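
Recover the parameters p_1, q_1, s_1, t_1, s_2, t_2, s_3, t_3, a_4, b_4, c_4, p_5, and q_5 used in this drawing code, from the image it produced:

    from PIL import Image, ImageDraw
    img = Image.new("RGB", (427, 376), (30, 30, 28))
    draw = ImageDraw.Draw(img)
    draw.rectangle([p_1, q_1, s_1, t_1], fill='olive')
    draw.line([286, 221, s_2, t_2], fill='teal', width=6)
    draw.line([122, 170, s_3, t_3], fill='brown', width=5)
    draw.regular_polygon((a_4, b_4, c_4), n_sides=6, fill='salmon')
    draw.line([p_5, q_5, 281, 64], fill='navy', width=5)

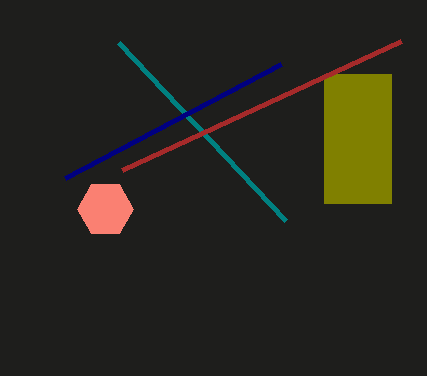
p_1 = 324, q_1 = 74, s_1 = 391, t_1 = 203, s_2 = 119, t_2 = 43, s_3 = 401, t_3 = 41, a_4 = 105, b_4 = 209, c_4 = 28, p_5 = 65, q_5 = 178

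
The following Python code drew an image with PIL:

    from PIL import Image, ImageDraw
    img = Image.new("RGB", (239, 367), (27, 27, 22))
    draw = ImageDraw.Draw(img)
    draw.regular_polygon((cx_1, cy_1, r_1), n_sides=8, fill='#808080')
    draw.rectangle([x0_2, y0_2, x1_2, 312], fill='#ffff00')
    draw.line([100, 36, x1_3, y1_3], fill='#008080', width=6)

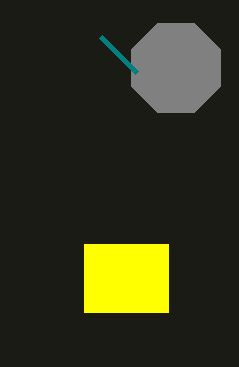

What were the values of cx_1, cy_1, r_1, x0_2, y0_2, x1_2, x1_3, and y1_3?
cx_1 = 176; cy_1 = 68; r_1 = 48; x0_2 = 84; y0_2 = 244; x1_2 = 168; x1_3 = 136; y1_3 = 72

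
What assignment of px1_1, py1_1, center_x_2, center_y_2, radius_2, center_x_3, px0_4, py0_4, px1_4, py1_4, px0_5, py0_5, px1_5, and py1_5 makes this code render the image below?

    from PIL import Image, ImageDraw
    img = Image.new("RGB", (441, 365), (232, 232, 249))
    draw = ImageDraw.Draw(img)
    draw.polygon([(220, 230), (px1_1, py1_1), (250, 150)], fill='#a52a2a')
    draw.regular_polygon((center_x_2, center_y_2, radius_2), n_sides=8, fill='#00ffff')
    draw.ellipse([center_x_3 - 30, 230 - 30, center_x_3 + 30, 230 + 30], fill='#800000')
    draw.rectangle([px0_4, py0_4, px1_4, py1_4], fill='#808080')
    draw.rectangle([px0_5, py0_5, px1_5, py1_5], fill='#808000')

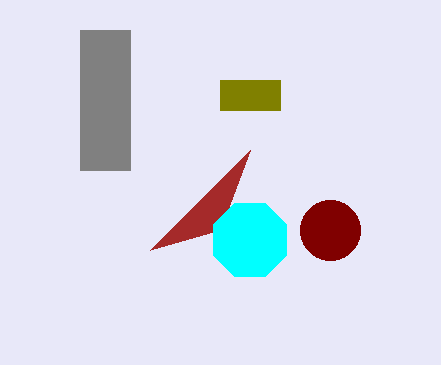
px1_1 = 150; py1_1 = 250; center_x_2 = 250; center_y_2 = 240; radius_2 = 40; center_x_3 = 330; px0_4 = 80; py0_4 = 30; px1_4 = 130; py1_4 = 170; px0_5 = 220; py0_5 = 80; px1_5 = 280; py1_5 = 110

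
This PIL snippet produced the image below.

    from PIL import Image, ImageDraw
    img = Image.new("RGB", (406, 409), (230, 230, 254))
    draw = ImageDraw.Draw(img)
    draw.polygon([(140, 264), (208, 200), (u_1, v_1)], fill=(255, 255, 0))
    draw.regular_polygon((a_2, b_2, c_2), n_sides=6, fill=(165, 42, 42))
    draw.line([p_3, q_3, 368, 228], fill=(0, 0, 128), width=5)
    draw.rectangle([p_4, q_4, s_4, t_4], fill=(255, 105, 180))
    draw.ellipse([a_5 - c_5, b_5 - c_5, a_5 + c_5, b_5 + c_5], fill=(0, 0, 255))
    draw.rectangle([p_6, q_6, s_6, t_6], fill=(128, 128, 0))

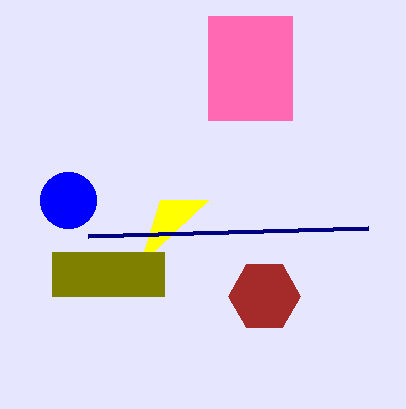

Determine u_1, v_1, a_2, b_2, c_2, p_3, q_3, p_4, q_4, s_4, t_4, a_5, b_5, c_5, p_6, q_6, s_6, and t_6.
u_1 = 160; v_1 = 200; a_2 = 264; b_2 = 296; c_2 = 36; p_3 = 88; q_3 = 236; p_4 = 208; q_4 = 16; s_4 = 292; t_4 = 120; a_5 = 68; b_5 = 200; c_5 = 28; p_6 = 52; q_6 = 252; s_6 = 164; t_6 = 296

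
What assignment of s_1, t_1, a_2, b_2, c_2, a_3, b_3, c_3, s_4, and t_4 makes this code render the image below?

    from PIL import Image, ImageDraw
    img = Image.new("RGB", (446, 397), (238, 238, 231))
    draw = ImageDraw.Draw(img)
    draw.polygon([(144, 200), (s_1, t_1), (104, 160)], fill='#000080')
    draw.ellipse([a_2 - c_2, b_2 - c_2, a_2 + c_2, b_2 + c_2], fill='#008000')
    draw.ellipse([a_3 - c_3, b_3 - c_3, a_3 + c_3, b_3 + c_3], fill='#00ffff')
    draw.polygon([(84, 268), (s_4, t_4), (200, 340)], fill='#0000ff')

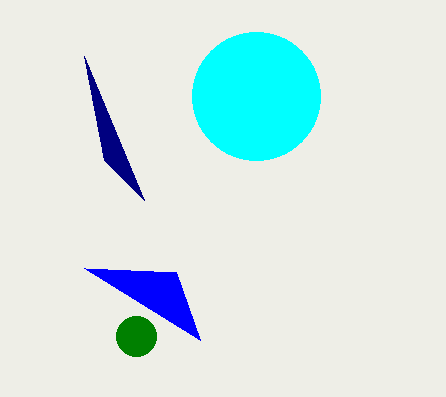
s_1 = 84
t_1 = 56
a_2 = 136
b_2 = 336
c_2 = 20
a_3 = 256
b_3 = 96
c_3 = 64
s_4 = 176
t_4 = 272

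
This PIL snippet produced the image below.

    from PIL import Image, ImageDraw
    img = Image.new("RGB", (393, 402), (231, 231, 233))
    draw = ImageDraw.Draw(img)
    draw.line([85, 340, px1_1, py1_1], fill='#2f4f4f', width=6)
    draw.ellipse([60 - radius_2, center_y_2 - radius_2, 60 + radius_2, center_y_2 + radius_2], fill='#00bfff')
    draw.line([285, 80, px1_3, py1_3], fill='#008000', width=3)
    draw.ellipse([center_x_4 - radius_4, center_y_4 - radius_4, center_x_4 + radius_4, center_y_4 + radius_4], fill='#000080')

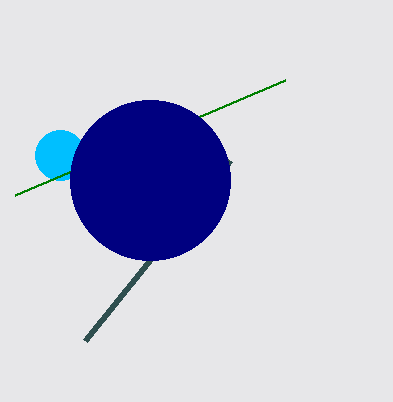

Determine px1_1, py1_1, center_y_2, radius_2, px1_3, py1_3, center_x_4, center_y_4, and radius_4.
px1_1 = 230
py1_1 = 160
center_y_2 = 155
radius_2 = 25
px1_3 = 15
py1_3 = 195
center_x_4 = 150
center_y_4 = 180
radius_4 = 80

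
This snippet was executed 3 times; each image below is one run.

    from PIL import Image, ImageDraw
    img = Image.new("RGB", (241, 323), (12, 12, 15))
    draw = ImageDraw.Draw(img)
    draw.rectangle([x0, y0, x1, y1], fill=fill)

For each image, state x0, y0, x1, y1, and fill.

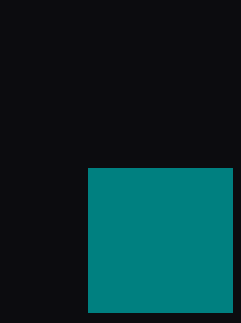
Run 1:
x0 = 88, y0 = 168, x1 = 232, y1 = 312, fill = 'teal'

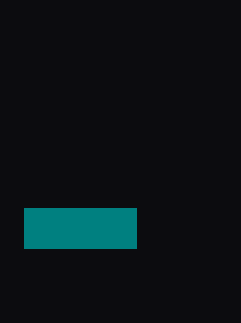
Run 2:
x0 = 24
y0 = 208
x1 = 136
y1 = 248
fill = 'teal'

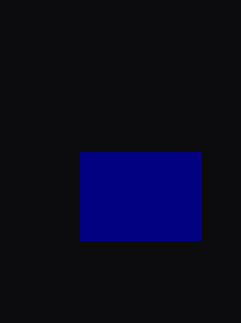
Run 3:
x0 = 80; y0 = 152; x1 = 200; y1 = 240; fill = 'navy'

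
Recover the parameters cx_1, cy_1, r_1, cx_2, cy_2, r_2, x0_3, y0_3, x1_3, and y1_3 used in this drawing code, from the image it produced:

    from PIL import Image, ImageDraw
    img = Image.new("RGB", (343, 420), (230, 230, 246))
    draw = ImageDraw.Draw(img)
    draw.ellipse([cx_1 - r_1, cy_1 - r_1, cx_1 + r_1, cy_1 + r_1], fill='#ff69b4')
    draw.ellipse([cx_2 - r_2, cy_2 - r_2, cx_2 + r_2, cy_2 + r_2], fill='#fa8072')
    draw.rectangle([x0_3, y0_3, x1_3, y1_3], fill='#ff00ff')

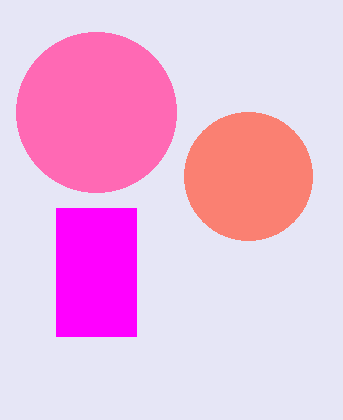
cx_1 = 96; cy_1 = 112; r_1 = 80; cx_2 = 248; cy_2 = 176; r_2 = 64; x0_3 = 56; y0_3 = 208; x1_3 = 136; y1_3 = 336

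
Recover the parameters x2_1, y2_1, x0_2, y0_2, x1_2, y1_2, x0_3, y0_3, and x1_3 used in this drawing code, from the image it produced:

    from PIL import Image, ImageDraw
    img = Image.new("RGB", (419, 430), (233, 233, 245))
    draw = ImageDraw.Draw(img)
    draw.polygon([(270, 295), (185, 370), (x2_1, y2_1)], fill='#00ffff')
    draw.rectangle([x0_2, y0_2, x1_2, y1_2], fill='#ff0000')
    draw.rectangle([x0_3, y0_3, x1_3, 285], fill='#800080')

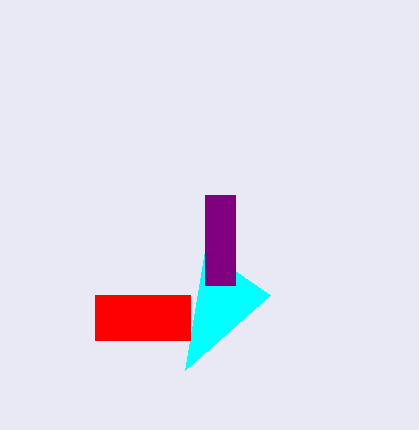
x2_1 = 205, y2_1 = 250, x0_2 = 95, y0_2 = 295, x1_2 = 190, y1_2 = 340, x0_3 = 205, y0_3 = 195, x1_3 = 235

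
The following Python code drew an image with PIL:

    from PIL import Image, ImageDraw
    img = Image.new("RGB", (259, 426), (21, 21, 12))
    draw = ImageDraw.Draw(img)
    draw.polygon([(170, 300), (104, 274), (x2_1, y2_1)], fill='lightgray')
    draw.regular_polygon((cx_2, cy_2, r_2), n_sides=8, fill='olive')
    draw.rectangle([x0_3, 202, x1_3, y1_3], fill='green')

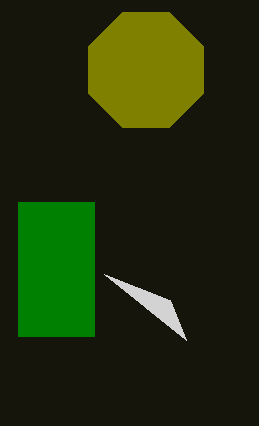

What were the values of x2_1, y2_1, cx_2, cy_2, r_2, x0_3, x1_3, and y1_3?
x2_1 = 186; y2_1 = 340; cx_2 = 146; cy_2 = 70; r_2 = 62; x0_3 = 18; x1_3 = 94; y1_3 = 336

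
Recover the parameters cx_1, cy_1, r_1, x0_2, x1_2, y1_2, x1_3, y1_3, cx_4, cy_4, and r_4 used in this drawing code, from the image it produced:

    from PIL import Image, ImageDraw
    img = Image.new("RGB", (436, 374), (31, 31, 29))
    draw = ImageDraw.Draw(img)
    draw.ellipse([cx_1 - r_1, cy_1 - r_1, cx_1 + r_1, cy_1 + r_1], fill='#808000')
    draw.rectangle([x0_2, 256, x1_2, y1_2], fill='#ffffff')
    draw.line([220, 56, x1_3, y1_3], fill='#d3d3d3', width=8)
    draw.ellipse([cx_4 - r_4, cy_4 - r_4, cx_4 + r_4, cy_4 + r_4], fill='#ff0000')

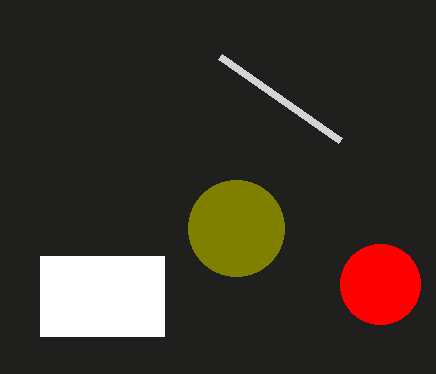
cx_1 = 236
cy_1 = 228
r_1 = 48
x0_2 = 40
x1_2 = 164
y1_2 = 336
x1_3 = 340
y1_3 = 140
cx_4 = 380
cy_4 = 284
r_4 = 40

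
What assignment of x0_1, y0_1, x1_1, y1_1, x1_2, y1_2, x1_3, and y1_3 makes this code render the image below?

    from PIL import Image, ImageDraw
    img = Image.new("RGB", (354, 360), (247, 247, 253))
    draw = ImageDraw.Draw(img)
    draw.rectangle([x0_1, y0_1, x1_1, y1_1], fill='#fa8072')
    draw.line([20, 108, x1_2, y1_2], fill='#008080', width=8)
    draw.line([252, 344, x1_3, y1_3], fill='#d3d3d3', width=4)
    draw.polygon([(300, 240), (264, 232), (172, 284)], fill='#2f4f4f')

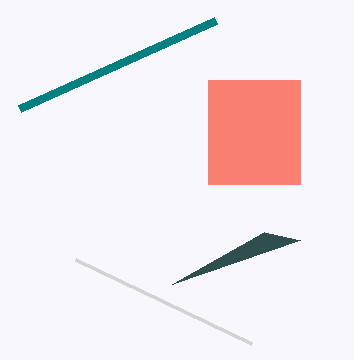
x0_1 = 208
y0_1 = 80
x1_1 = 300
y1_1 = 184
x1_2 = 216
y1_2 = 20
x1_3 = 76
y1_3 = 260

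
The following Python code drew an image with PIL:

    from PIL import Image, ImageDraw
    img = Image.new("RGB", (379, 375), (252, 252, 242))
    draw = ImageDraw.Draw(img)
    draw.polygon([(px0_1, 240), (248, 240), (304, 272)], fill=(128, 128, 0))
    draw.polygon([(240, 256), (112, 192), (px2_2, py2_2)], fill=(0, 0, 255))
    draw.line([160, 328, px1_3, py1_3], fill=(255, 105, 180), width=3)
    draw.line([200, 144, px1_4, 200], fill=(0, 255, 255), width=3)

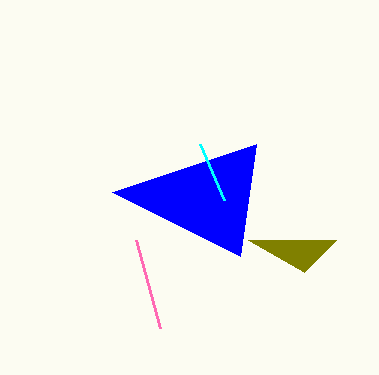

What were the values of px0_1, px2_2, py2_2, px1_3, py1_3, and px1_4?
px0_1 = 336; px2_2 = 256; py2_2 = 144; px1_3 = 136; py1_3 = 240; px1_4 = 224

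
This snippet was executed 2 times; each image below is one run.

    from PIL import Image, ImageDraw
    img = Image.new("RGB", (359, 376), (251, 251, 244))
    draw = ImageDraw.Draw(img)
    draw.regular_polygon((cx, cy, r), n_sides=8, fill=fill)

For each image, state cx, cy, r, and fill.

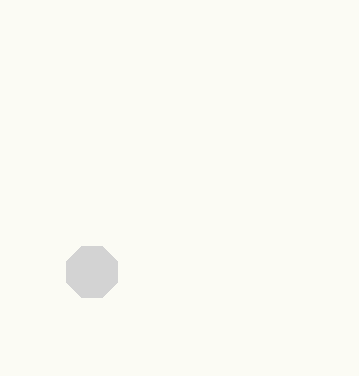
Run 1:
cx = 92, cy = 272, r = 28, fill = 'lightgray'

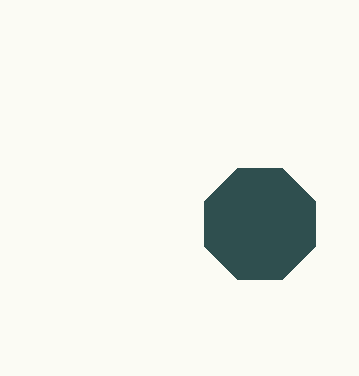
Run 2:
cx = 260
cy = 224
r = 60
fill = 'darkslategray'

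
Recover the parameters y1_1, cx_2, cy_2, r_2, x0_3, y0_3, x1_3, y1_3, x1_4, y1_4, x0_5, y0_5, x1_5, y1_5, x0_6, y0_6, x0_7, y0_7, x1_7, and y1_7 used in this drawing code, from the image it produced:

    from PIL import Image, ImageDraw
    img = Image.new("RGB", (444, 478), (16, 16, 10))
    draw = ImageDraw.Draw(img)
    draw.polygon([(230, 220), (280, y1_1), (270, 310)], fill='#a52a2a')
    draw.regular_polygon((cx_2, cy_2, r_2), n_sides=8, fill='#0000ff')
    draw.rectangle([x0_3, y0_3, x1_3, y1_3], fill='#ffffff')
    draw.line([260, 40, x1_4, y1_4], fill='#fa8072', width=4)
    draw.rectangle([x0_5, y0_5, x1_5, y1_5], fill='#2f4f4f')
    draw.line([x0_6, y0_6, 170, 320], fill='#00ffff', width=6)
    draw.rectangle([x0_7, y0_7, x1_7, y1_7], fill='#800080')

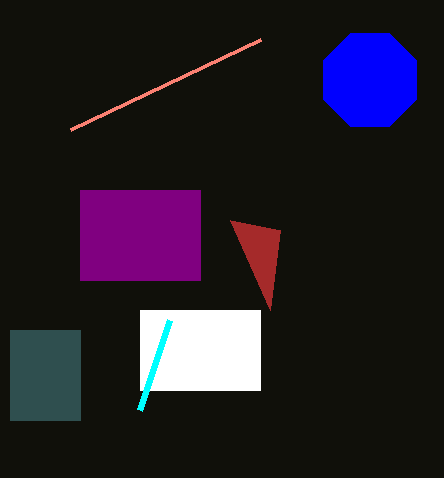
y1_1 = 230; cx_2 = 370; cy_2 = 80; r_2 = 50; x0_3 = 140; y0_3 = 310; x1_3 = 260; y1_3 = 390; x1_4 = 70; y1_4 = 130; x0_5 = 10; y0_5 = 330; x1_5 = 80; y1_5 = 420; x0_6 = 140; y0_6 = 410; x0_7 = 80; y0_7 = 190; x1_7 = 200; y1_7 = 280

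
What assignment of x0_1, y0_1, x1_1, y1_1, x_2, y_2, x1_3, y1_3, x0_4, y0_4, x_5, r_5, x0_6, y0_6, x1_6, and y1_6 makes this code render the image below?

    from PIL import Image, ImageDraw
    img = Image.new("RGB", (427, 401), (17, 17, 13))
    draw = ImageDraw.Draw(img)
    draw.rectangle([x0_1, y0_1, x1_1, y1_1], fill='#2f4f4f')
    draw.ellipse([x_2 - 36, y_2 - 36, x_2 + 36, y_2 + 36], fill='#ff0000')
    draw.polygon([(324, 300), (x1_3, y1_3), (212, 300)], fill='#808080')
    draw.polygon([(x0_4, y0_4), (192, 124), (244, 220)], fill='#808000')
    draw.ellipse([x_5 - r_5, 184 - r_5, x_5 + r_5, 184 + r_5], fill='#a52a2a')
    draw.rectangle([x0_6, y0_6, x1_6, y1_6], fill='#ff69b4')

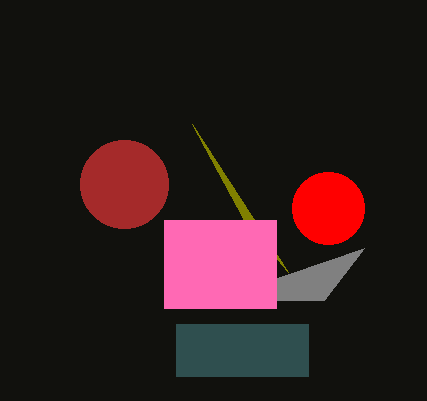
x0_1 = 176; y0_1 = 324; x1_1 = 308; y1_1 = 376; x_2 = 328; y_2 = 208; x1_3 = 364; y1_3 = 248; x0_4 = 288; y0_4 = 272; x_5 = 124; r_5 = 44; x0_6 = 164; y0_6 = 220; x1_6 = 276; y1_6 = 308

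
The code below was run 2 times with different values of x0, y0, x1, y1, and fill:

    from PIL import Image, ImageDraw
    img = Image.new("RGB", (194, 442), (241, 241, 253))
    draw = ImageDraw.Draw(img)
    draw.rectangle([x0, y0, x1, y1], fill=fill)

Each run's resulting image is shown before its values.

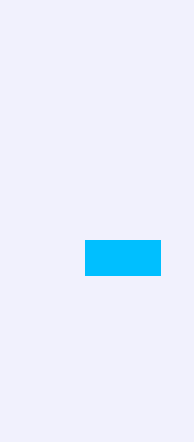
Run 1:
x0 = 85; y0 = 240; x1 = 160; y1 = 275; fill = 'deepskyblue'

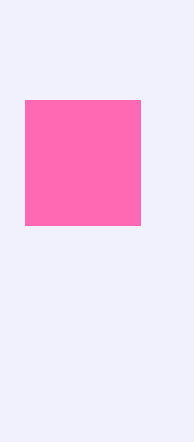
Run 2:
x0 = 25; y0 = 100; x1 = 140; y1 = 225; fill = 'hotpink'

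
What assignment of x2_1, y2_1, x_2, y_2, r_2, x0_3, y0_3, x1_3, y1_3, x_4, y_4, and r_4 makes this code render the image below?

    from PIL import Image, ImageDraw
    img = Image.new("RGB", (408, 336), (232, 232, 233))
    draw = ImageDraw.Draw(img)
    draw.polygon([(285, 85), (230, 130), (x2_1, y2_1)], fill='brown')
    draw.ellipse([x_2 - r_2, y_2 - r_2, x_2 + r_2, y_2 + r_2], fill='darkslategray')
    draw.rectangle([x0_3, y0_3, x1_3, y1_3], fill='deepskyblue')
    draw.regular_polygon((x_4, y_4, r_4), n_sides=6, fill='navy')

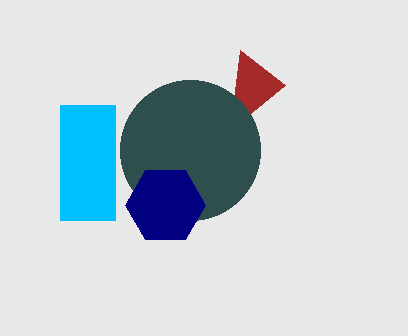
x2_1 = 240, y2_1 = 50, x_2 = 190, y_2 = 150, r_2 = 70, x0_3 = 60, y0_3 = 105, x1_3 = 115, y1_3 = 220, x_4 = 165, y_4 = 205, r_4 = 40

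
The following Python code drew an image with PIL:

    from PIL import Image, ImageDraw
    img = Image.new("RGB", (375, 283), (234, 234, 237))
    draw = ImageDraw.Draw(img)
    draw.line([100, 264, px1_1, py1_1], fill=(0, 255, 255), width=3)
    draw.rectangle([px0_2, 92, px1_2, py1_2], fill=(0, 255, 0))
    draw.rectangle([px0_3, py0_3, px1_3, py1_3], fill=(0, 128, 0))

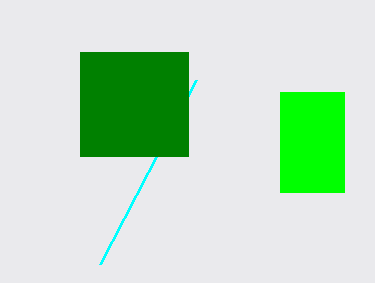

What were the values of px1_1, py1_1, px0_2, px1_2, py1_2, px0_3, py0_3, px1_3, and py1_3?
px1_1 = 196, py1_1 = 80, px0_2 = 280, px1_2 = 344, py1_2 = 192, px0_3 = 80, py0_3 = 52, px1_3 = 188, py1_3 = 156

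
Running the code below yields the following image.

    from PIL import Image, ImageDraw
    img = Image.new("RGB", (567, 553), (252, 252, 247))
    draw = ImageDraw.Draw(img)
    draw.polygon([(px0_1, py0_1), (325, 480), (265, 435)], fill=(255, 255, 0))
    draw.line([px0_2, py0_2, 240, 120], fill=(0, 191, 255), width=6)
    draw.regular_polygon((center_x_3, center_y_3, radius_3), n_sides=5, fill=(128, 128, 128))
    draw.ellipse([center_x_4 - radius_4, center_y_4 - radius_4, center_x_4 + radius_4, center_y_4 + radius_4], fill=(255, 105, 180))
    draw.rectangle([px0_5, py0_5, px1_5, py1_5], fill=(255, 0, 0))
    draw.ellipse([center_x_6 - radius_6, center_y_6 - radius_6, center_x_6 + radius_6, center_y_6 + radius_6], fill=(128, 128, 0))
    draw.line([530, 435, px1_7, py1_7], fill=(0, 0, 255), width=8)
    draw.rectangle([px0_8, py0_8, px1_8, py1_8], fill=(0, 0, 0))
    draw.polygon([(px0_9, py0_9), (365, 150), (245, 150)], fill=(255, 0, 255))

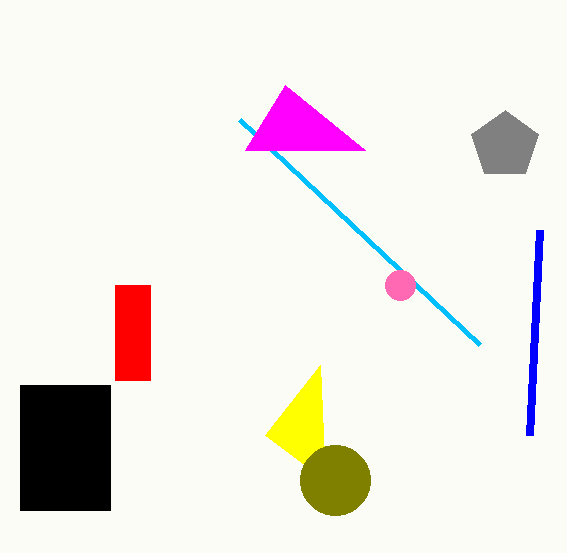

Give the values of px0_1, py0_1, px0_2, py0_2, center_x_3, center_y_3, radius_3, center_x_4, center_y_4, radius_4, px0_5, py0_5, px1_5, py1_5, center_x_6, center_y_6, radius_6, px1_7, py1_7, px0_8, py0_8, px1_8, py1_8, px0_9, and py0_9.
px0_1 = 320; py0_1 = 365; px0_2 = 480; py0_2 = 345; center_x_3 = 505; center_y_3 = 145; radius_3 = 35; center_x_4 = 400; center_y_4 = 285; radius_4 = 15; px0_5 = 115; py0_5 = 285; px1_5 = 150; py1_5 = 380; center_x_6 = 335; center_y_6 = 480; radius_6 = 35; px1_7 = 540; py1_7 = 230; px0_8 = 20; py0_8 = 385; px1_8 = 110; py1_8 = 510; px0_9 = 285; py0_9 = 85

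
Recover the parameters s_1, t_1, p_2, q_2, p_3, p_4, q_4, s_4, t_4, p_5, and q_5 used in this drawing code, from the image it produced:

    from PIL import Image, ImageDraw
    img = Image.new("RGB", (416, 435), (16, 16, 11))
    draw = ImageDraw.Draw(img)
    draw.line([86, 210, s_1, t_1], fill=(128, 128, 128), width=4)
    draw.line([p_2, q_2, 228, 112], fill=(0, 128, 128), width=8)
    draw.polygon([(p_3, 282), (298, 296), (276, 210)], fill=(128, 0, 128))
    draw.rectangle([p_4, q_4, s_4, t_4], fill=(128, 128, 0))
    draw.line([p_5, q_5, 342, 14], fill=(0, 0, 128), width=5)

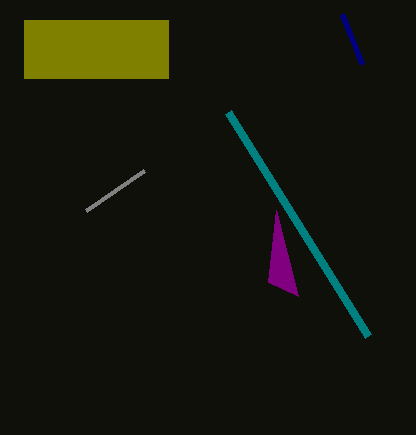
s_1 = 144, t_1 = 170, p_2 = 368, q_2 = 336, p_3 = 268, p_4 = 24, q_4 = 20, s_4 = 168, t_4 = 78, p_5 = 362, q_5 = 64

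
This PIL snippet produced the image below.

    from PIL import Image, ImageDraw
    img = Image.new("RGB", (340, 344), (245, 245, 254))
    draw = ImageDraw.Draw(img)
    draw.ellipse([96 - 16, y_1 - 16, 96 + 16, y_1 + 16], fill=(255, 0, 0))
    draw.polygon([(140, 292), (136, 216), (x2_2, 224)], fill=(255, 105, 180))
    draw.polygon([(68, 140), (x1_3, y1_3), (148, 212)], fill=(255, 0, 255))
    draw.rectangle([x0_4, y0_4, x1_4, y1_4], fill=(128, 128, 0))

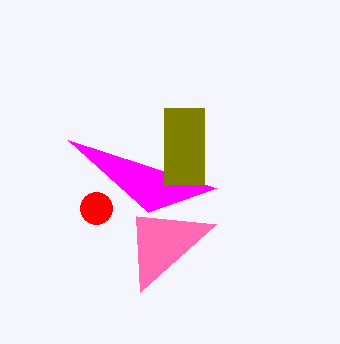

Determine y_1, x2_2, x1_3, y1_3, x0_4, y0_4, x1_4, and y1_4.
y_1 = 208, x2_2 = 216, x1_3 = 216, y1_3 = 188, x0_4 = 164, y0_4 = 108, x1_4 = 204, y1_4 = 184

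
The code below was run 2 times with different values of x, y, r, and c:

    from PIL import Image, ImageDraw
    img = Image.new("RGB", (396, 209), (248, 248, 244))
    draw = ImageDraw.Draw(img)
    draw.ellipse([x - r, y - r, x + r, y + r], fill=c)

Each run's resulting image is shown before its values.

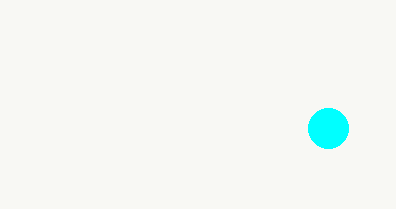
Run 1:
x = 328, y = 128, r = 20, c = 'cyan'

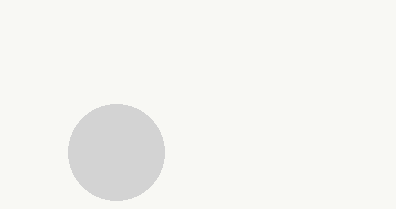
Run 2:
x = 116; y = 152; r = 48; c = 'lightgray'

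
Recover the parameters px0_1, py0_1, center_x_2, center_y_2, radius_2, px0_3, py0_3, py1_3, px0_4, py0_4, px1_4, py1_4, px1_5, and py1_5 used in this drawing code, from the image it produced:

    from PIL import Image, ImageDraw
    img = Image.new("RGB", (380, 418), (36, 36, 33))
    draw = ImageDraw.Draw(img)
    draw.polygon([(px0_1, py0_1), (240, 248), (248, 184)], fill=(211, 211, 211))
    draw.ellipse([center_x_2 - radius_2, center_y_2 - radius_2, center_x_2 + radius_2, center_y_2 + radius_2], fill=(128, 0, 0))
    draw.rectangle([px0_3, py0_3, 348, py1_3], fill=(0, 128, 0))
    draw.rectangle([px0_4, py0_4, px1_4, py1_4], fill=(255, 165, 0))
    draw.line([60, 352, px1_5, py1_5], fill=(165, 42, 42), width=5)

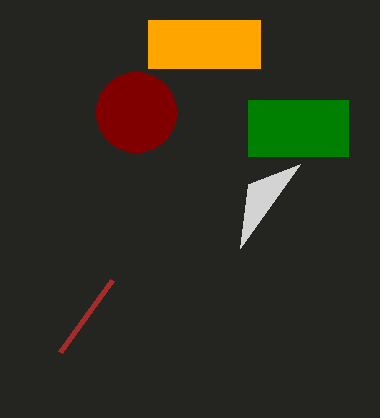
px0_1 = 300; py0_1 = 164; center_x_2 = 136; center_y_2 = 112; radius_2 = 40; px0_3 = 248; py0_3 = 100; py1_3 = 156; px0_4 = 148; py0_4 = 20; px1_4 = 260; py1_4 = 68; px1_5 = 112; py1_5 = 280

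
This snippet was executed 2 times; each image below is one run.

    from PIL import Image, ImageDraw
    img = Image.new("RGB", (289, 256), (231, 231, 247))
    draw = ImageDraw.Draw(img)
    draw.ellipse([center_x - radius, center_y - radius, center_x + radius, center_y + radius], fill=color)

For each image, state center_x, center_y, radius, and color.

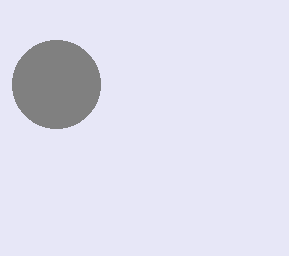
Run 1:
center_x = 56, center_y = 84, radius = 44, color = 'gray'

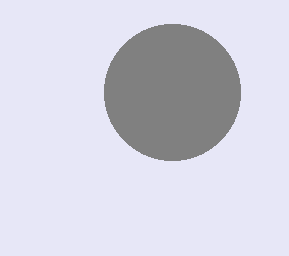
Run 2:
center_x = 172
center_y = 92
radius = 68
color = 'gray'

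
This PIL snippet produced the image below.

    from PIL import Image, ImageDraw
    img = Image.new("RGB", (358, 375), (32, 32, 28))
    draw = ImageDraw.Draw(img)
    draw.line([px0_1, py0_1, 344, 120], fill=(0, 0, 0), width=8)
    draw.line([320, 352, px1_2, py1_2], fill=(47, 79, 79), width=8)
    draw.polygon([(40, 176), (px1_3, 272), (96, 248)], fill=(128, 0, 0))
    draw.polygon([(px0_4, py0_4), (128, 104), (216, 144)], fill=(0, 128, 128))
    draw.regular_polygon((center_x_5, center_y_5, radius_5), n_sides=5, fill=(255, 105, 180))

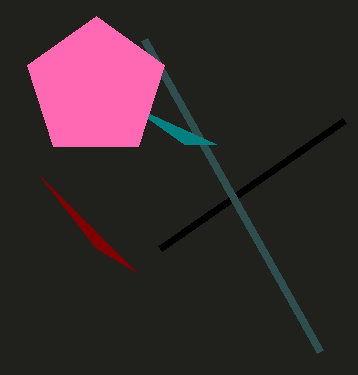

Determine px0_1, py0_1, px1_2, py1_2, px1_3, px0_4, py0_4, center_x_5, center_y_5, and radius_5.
px0_1 = 160
py0_1 = 248
px1_2 = 144
py1_2 = 40
px1_3 = 136
px0_4 = 184
py0_4 = 144
center_x_5 = 96
center_y_5 = 88
radius_5 = 72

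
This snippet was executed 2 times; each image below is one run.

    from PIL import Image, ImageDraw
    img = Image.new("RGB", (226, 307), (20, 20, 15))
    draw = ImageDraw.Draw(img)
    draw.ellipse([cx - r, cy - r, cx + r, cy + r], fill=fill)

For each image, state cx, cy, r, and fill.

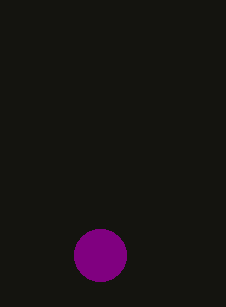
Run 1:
cx = 100, cy = 255, r = 26, fill = 'purple'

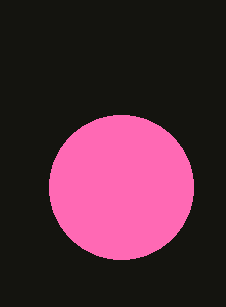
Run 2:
cx = 121, cy = 187, r = 72, fill = 'hotpink'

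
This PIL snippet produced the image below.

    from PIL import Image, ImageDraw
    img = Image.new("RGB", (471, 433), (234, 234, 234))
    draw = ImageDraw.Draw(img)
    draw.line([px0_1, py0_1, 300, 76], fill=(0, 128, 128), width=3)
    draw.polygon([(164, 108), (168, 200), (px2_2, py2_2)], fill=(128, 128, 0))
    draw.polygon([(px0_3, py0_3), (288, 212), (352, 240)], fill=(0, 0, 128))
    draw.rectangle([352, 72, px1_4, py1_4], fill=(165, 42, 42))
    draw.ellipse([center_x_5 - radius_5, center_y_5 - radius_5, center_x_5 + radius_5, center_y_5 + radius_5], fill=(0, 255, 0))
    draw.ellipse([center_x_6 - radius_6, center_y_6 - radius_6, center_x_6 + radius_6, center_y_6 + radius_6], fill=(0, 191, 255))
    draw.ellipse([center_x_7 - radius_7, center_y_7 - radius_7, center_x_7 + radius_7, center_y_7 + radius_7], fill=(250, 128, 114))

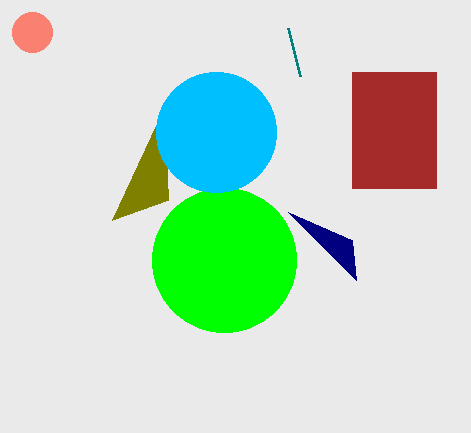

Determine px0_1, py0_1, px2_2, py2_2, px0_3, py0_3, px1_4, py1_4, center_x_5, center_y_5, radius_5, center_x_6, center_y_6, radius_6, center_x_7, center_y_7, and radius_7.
px0_1 = 288; py0_1 = 28; px2_2 = 112; py2_2 = 220; px0_3 = 356; py0_3 = 280; px1_4 = 436; py1_4 = 188; center_x_5 = 224; center_y_5 = 260; radius_5 = 72; center_x_6 = 216; center_y_6 = 132; radius_6 = 60; center_x_7 = 32; center_y_7 = 32; radius_7 = 20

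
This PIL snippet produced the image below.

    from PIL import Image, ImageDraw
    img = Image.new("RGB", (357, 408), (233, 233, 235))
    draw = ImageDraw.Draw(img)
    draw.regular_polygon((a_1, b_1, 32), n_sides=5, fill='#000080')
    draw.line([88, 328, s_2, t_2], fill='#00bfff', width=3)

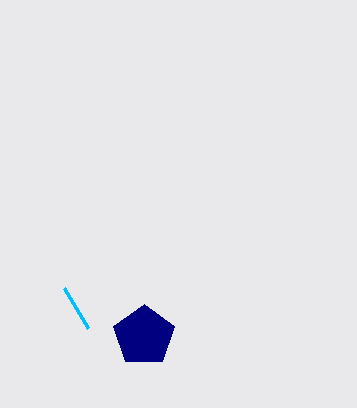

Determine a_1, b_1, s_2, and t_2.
a_1 = 144, b_1 = 336, s_2 = 64, t_2 = 288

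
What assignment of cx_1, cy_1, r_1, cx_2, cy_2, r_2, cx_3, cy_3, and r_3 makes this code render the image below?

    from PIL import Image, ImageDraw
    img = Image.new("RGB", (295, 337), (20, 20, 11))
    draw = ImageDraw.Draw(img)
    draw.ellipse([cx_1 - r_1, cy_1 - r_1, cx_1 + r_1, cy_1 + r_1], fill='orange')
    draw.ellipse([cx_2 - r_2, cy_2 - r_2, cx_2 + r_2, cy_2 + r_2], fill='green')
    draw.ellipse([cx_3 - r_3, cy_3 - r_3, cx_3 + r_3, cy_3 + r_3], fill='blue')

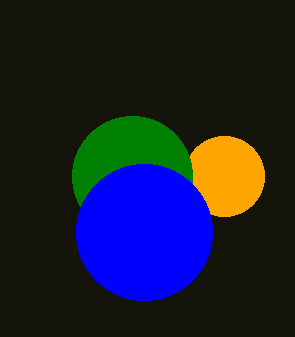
cx_1 = 224
cy_1 = 176
r_1 = 40
cx_2 = 132
cy_2 = 176
r_2 = 60
cx_3 = 144
cy_3 = 232
r_3 = 68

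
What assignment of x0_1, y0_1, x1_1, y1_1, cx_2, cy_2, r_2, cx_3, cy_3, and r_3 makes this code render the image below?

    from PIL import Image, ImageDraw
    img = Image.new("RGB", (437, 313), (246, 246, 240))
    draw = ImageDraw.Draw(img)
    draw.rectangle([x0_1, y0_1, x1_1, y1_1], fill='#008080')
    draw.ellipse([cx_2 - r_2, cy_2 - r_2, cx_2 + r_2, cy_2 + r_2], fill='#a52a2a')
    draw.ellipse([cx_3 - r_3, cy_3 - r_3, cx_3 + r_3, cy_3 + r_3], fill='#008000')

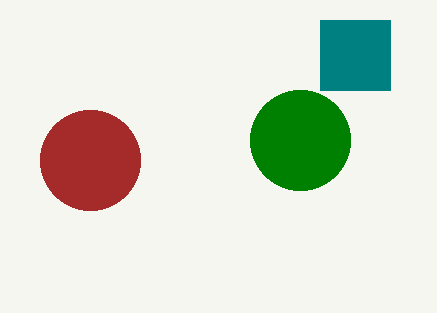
x0_1 = 320
y0_1 = 20
x1_1 = 390
y1_1 = 90
cx_2 = 90
cy_2 = 160
r_2 = 50
cx_3 = 300
cy_3 = 140
r_3 = 50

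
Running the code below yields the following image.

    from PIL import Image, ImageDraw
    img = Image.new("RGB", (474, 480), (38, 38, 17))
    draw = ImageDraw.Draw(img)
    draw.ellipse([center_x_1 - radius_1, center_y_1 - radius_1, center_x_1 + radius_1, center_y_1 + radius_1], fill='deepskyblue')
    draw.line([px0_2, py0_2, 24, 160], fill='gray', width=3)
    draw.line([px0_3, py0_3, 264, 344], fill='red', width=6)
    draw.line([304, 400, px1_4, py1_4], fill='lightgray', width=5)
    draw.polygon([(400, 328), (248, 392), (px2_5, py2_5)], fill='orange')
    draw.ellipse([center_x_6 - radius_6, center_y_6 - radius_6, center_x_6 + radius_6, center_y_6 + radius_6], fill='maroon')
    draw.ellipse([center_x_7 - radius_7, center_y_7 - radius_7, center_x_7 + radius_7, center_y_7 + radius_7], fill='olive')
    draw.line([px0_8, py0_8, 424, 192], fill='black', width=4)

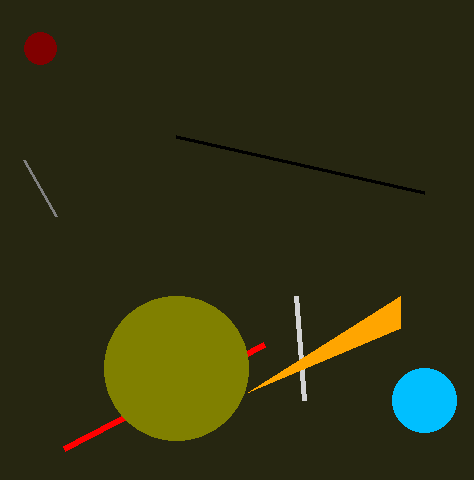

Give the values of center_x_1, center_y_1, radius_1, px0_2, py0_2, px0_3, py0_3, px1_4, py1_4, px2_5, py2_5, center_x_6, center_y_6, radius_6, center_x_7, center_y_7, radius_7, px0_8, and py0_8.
center_x_1 = 424
center_y_1 = 400
radius_1 = 32
px0_2 = 56
py0_2 = 216
px0_3 = 64
py0_3 = 448
px1_4 = 296
py1_4 = 296
px2_5 = 400
py2_5 = 296
center_x_6 = 40
center_y_6 = 48
radius_6 = 16
center_x_7 = 176
center_y_7 = 368
radius_7 = 72
px0_8 = 176
py0_8 = 136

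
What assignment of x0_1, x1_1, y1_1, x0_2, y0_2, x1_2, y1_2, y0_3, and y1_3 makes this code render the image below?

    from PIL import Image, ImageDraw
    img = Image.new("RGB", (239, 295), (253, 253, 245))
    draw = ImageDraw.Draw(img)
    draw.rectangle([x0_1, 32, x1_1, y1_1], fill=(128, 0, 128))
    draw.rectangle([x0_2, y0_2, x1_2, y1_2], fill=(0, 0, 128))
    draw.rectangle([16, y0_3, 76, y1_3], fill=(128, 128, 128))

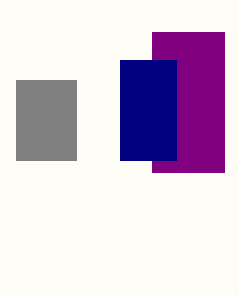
x0_1 = 152; x1_1 = 224; y1_1 = 172; x0_2 = 120; y0_2 = 60; x1_2 = 176; y1_2 = 160; y0_3 = 80; y1_3 = 160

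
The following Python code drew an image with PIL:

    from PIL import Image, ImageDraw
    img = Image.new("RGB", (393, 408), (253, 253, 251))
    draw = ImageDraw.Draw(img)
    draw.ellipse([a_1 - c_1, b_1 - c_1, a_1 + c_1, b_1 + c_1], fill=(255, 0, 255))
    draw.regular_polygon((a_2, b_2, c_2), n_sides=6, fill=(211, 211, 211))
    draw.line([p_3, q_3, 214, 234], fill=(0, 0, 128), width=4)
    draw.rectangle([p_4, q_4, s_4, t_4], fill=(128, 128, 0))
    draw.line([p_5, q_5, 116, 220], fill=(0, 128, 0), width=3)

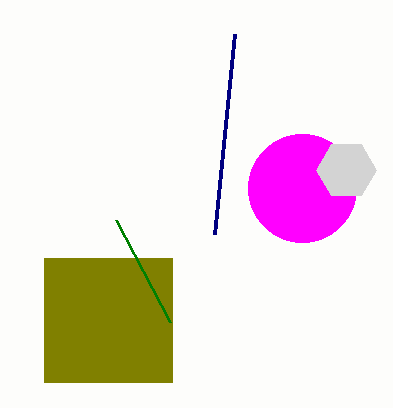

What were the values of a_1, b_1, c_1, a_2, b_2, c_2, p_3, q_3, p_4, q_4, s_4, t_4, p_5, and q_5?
a_1 = 302, b_1 = 188, c_1 = 54, a_2 = 346, b_2 = 170, c_2 = 30, p_3 = 234, q_3 = 34, p_4 = 44, q_4 = 258, s_4 = 172, t_4 = 382, p_5 = 170, q_5 = 322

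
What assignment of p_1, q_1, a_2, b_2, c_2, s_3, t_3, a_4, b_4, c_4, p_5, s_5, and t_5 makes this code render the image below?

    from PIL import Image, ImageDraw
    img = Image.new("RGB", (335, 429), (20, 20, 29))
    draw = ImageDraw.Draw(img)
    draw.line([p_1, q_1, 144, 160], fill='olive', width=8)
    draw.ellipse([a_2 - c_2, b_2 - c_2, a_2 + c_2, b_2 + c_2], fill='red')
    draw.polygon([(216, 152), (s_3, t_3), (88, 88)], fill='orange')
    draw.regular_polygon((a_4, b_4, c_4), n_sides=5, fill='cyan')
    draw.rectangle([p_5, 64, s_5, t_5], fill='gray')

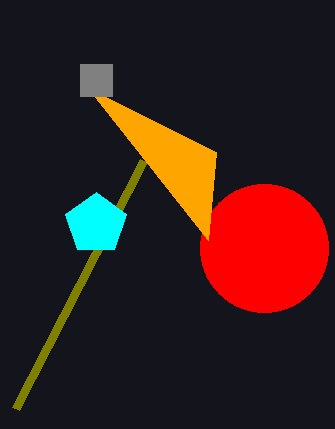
p_1 = 16; q_1 = 408; a_2 = 264; b_2 = 248; c_2 = 64; s_3 = 208; t_3 = 240; a_4 = 96; b_4 = 224; c_4 = 32; p_5 = 80; s_5 = 112; t_5 = 96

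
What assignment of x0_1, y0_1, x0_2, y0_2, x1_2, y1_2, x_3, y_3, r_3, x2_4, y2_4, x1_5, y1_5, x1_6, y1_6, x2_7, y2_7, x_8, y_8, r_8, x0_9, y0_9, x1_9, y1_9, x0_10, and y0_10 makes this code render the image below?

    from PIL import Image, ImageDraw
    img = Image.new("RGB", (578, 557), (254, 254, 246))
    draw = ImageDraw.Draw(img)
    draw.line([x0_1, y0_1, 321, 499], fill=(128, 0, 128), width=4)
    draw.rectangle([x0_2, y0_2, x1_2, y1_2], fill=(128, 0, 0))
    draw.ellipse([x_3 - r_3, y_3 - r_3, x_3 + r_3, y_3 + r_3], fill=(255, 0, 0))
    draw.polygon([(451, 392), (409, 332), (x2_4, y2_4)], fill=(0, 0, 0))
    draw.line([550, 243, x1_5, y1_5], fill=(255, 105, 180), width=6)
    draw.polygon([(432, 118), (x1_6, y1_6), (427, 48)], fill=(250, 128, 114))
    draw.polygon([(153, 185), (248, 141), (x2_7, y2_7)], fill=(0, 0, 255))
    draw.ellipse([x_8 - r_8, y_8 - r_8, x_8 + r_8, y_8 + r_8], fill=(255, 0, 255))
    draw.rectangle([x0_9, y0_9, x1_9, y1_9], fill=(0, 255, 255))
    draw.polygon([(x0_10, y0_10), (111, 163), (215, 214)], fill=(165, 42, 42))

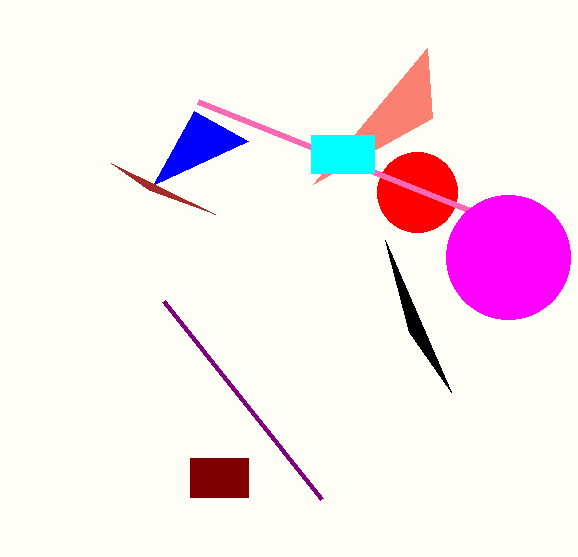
x0_1 = 163, y0_1 = 301, x0_2 = 190, y0_2 = 458, x1_2 = 248, y1_2 = 497, x_3 = 417, y_3 = 192, r_3 = 40, x2_4 = 385, y2_4 = 240, x1_5 = 198, y1_5 = 102, x1_6 = 313, y1_6 = 184, x2_7 = 194, y2_7 = 111, x_8 = 508, y_8 = 257, r_8 = 62, x0_9 = 311, y0_9 = 135, x1_9 = 374, y1_9 = 173, x0_10 = 149, y0_10 = 190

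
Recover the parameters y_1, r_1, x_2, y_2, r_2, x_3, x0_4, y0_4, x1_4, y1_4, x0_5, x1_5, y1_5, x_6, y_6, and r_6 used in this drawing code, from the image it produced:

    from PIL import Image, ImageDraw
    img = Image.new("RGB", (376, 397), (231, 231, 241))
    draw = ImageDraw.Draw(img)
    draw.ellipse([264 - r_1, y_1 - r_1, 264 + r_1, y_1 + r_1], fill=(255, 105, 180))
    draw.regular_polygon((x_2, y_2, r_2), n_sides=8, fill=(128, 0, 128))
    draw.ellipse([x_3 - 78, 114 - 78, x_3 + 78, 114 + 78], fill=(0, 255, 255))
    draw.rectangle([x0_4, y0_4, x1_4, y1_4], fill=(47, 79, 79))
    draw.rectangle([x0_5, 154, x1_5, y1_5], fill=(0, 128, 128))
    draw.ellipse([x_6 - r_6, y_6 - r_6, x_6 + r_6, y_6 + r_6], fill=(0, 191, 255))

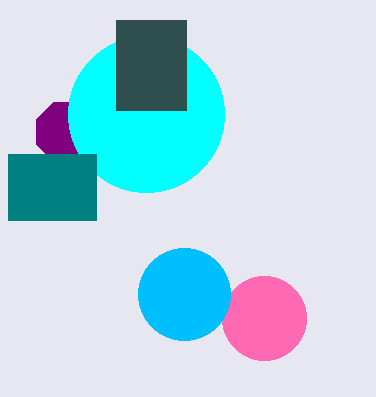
y_1 = 318, r_1 = 42, x_2 = 66, y_2 = 132, r_2 = 32, x_3 = 146, x0_4 = 116, y0_4 = 20, x1_4 = 186, y1_4 = 110, x0_5 = 8, x1_5 = 96, y1_5 = 220, x_6 = 184, y_6 = 294, r_6 = 46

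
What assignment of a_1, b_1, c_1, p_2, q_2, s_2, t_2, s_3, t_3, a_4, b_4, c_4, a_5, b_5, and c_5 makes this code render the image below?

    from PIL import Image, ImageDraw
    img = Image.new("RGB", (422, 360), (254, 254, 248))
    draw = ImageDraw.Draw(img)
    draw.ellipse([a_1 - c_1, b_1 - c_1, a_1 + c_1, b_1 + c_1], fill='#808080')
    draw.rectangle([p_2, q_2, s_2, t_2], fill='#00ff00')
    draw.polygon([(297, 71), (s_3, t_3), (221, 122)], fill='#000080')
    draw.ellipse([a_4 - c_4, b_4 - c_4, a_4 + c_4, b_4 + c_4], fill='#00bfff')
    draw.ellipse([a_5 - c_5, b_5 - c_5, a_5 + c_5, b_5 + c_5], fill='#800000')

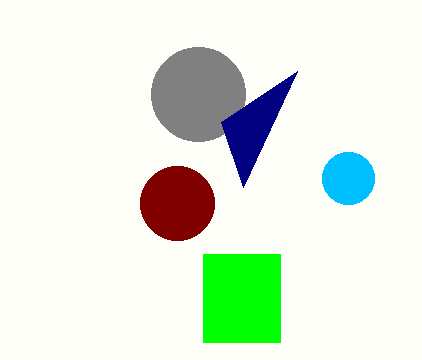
a_1 = 198, b_1 = 94, c_1 = 47, p_2 = 203, q_2 = 254, s_2 = 280, t_2 = 342, s_3 = 243, t_3 = 187, a_4 = 348, b_4 = 178, c_4 = 26, a_5 = 177, b_5 = 203, c_5 = 37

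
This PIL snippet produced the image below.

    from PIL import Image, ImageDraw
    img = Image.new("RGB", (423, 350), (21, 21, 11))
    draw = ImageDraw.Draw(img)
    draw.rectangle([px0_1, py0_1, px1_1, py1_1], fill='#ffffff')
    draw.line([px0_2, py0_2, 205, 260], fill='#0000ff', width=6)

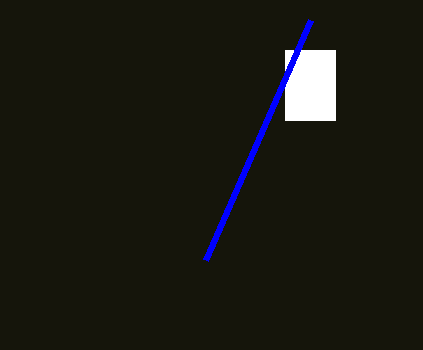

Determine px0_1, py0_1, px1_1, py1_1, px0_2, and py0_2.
px0_1 = 285, py0_1 = 50, px1_1 = 335, py1_1 = 120, px0_2 = 310, py0_2 = 20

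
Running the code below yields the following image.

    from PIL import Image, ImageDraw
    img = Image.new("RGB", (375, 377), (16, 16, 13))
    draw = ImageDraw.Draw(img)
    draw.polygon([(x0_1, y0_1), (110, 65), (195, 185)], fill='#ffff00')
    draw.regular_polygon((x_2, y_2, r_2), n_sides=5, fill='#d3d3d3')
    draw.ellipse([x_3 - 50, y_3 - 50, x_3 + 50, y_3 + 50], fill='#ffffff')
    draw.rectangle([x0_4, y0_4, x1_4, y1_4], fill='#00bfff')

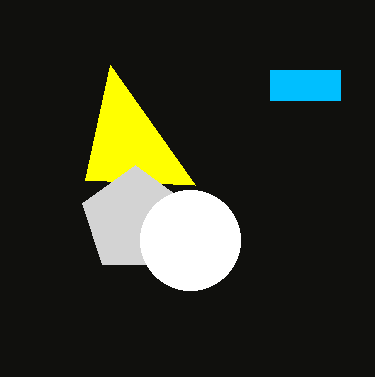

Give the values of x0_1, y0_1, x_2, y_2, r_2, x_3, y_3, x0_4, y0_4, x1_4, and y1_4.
x0_1 = 85
y0_1 = 180
x_2 = 135
y_2 = 220
r_2 = 55
x_3 = 190
y_3 = 240
x0_4 = 270
y0_4 = 70
x1_4 = 340
y1_4 = 100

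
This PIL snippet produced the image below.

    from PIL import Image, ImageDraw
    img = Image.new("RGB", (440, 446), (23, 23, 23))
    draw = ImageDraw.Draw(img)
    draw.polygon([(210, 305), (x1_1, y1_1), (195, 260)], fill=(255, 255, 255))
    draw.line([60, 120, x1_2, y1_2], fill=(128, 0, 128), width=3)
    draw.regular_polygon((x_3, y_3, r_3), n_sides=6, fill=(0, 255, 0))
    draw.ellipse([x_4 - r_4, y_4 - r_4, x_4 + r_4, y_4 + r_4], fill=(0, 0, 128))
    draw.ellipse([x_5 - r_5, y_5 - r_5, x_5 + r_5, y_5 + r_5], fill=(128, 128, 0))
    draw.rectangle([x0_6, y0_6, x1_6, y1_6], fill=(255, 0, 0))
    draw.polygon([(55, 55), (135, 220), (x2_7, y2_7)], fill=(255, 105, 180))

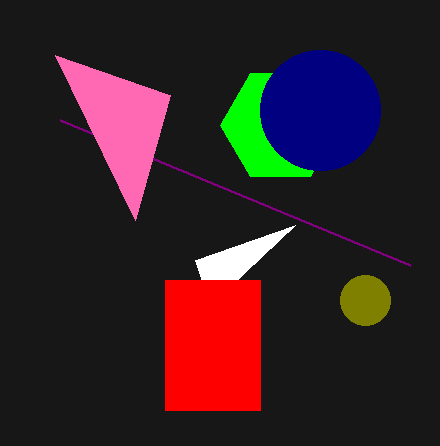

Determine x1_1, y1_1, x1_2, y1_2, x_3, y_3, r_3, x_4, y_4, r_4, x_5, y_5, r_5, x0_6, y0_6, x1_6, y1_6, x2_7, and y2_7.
x1_1 = 295; y1_1 = 225; x1_2 = 410; y1_2 = 265; x_3 = 280; y_3 = 125; r_3 = 60; x_4 = 320; y_4 = 110; r_4 = 60; x_5 = 365; y_5 = 300; r_5 = 25; x0_6 = 165; y0_6 = 280; x1_6 = 260; y1_6 = 410; x2_7 = 170; y2_7 = 95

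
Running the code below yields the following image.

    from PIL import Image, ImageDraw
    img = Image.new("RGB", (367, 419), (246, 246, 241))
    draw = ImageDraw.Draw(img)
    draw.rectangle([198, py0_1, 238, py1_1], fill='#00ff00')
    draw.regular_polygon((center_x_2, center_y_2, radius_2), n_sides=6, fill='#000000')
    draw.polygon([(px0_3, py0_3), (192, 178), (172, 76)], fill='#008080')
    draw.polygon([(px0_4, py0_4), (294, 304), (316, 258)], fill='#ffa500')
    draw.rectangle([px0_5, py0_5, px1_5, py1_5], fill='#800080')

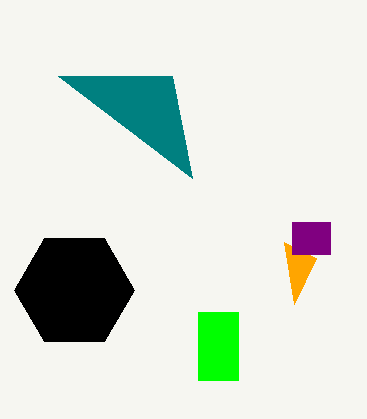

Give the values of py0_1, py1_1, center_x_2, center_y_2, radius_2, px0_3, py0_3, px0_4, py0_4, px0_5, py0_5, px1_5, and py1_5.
py0_1 = 312, py1_1 = 380, center_x_2 = 74, center_y_2 = 290, radius_2 = 60, px0_3 = 58, py0_3 = 76, px0_4 = 284, py0_4 = 242, px0_5 = 292, py0_5 = 222, px1_5 = 330, py1_5 = 254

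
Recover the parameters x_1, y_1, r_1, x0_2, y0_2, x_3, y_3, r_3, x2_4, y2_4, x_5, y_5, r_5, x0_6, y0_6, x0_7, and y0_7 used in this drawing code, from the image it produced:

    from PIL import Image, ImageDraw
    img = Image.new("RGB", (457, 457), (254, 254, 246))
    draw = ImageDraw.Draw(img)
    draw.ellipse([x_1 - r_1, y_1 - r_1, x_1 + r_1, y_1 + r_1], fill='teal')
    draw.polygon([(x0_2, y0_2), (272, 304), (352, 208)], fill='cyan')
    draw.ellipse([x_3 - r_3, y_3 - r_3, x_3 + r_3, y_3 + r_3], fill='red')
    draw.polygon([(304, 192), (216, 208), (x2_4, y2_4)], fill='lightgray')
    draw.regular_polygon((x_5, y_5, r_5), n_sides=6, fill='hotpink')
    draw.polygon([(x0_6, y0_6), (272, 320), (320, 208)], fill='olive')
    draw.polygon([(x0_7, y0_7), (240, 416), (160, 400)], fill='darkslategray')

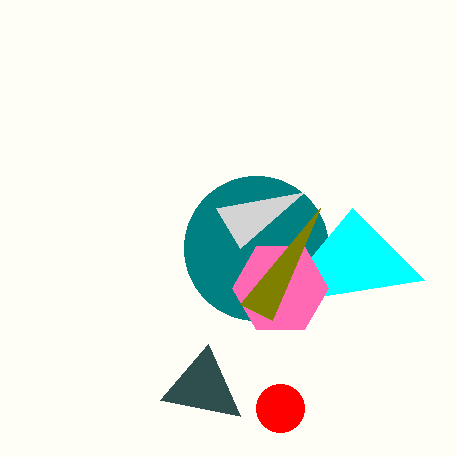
x_1 = 256; y_1 = 248; r_1 = 72; x0_2 = 424; y0_2 = 280; x_3 = 280; y_3 = 408; r_3 = 24; x2_4 = 240; y2_4 = 248; x_5 = 280; y_5 = 288; r_5 = 48; x0_6 = 240; y0_6 = 304; x0_7 = 208; y0_7 = 344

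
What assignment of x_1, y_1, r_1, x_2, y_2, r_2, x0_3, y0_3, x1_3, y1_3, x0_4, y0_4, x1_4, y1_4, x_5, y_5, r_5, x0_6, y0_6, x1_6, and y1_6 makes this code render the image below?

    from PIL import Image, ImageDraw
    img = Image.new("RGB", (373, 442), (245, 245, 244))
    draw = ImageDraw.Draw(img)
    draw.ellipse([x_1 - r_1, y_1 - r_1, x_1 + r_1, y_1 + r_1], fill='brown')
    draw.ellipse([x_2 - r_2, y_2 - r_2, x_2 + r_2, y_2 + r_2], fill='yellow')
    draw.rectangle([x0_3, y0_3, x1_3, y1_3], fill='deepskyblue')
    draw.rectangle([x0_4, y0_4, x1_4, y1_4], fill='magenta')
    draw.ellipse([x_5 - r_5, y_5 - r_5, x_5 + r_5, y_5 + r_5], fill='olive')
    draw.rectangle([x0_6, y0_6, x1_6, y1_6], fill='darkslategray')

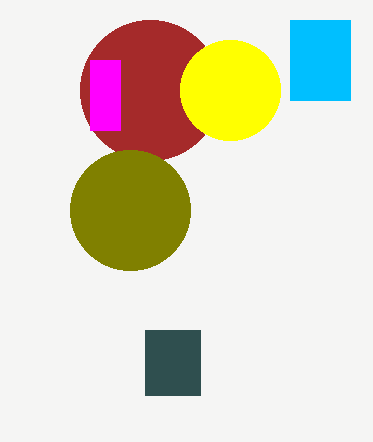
x_1 = 150, y_1 = 90, r_1 = 70, x_2 = 230, y_2 = 90, r_2 = 50, x0_3 = 290, y0_3 = 20, x1_3 = 350, y1_3 = 100, x0_4 = 90, y0_4 = 60, x1_4 = 120, y1_4 = 130, x_5 = 130, y_5 = 210, r_5 = 60, x0_6 = 145, y0_6 = 330, x1_6 = 200, y1_6 = 395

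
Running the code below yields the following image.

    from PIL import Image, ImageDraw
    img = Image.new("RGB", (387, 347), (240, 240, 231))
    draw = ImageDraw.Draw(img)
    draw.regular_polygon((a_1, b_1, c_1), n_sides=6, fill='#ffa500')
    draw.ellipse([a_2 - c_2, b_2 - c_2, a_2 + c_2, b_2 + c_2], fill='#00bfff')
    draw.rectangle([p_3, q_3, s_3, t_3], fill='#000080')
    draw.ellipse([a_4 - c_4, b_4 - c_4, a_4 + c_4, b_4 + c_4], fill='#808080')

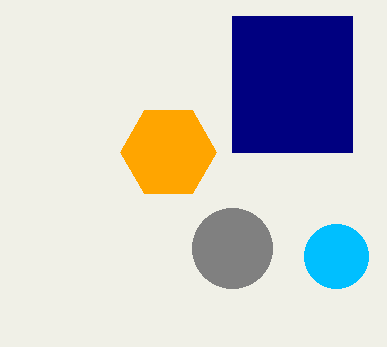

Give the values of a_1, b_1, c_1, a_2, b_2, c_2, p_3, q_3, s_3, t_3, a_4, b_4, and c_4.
a_1 = 168, b_1 = 152, c_1 = 48, a_2 = 336, b_2 = 256, c_2 = 32, p_3 = 232, q_3 = 16, s_3 = 352, t_3 = 152, a_4 = 232, b_4 = 248, c_4 = 40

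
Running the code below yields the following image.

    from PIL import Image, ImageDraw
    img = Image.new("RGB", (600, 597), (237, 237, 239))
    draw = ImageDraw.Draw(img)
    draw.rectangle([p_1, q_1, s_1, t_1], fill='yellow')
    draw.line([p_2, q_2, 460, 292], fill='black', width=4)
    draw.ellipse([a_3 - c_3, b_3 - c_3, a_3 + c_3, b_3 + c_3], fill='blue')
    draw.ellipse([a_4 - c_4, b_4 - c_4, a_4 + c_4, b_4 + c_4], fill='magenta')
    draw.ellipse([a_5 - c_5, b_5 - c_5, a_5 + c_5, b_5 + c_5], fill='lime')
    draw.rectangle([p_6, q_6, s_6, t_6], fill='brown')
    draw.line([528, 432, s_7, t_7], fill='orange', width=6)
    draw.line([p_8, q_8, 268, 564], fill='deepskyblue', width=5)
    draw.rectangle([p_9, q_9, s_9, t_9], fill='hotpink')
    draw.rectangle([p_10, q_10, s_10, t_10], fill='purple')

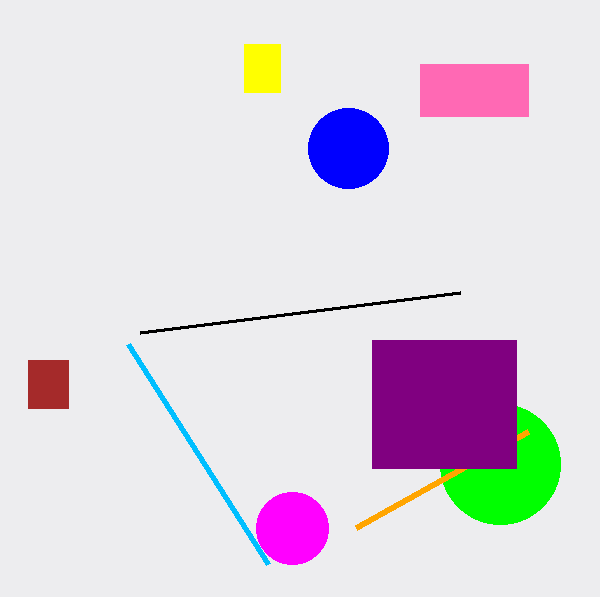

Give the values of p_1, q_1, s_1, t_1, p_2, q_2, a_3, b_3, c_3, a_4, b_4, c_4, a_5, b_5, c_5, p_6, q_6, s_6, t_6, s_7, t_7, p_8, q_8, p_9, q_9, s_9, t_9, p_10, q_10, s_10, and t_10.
p_1 = 244, q_1 = 44, s_1 = 280, t_1 = 92, p_2 = 140, q_2 = 332, a_3 = 348, b_3 = 148, c_3 = 40, a_4 = 292, b_4 = 528, c_4 = 36, a_5 = 500, b_5 = 464, c_5 = 60, p_6 = 28, q_6 = 360, s_6 = 68, t_6 = 408, s_7 = 356, t_7 = 528, p_8 = 128, q_8 = 344, p_9 = 420, q_9 = 64, s_9 = 528, t_9 = 116, p_10 = 372, q_10 = 340, s_10 = 516, t_10 = 468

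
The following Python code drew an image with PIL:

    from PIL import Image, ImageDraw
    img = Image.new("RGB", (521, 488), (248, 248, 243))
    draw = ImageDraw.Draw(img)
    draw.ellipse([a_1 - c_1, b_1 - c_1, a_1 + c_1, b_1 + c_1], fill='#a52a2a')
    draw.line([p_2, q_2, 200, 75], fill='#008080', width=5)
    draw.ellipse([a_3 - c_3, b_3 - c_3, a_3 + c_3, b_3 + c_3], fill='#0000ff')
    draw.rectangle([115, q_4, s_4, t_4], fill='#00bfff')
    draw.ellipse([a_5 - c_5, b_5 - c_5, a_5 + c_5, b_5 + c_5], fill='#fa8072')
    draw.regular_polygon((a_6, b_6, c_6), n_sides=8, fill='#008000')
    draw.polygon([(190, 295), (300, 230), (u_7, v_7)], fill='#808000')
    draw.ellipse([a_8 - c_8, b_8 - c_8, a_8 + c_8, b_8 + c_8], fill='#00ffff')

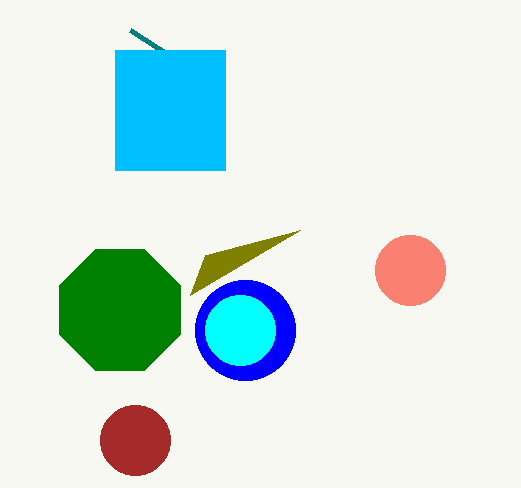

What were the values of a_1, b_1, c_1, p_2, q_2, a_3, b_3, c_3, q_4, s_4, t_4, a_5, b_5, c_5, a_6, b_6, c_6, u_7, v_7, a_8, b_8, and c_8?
a_1 = 135; b_1 = 440; c_1 = 35; p_2 = 130; q_2 = 30; a_3 = 245; b_3 = 330; c_3 = 50; q_4 = 50; s_4 = 225; t_4 = 170; a_5 = 410; b_5 = 270; c_5 = 35; a_6 = 120; b_6 = 310; c_6 = 65; u_7 = 205; v_7 = 255; a_8 = 240; b_8 = 330; c_8 = 35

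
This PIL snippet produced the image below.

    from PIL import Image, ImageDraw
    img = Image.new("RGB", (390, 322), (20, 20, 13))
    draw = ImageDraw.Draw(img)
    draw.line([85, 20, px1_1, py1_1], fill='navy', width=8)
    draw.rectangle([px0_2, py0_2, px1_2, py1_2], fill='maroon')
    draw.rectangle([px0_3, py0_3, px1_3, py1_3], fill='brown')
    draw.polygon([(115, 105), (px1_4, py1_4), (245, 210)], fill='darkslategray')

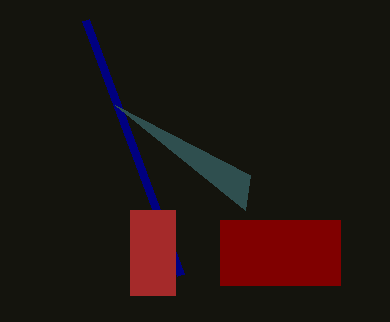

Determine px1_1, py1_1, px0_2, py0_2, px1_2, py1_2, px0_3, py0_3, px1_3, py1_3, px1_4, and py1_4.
px1_1 = 180; py1_1 = 275; px0_2 = 220; py0_2 = 220; px1_2 = 340; py1_2 = 285; px0_3 = 130; py0_3 = 210; px1_3 = 175; py1_3 = 295; px1_4 = 250; py1_4 = 175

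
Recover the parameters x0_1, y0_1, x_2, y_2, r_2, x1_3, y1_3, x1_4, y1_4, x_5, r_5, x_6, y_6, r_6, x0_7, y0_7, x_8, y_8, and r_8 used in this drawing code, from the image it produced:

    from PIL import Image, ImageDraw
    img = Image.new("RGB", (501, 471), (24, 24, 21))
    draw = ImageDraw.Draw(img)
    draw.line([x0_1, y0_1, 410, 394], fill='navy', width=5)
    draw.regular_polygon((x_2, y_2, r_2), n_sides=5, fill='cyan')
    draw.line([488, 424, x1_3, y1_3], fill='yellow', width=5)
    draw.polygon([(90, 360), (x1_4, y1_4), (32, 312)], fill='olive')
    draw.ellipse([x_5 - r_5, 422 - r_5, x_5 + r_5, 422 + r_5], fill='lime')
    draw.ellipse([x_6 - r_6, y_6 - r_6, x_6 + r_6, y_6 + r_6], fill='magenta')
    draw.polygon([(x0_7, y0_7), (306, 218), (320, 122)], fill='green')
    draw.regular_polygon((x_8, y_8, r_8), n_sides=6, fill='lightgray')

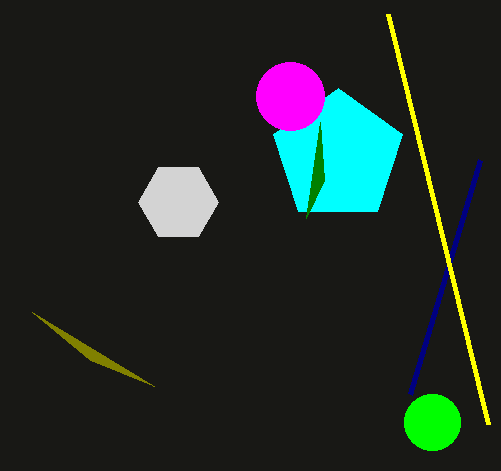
x0_1 = 480; y0_1 = 160; x_2 = 338; y_2 = 156; r_2 = 68; x1_3 = 388; y1_3 = 14; x1_4 = 154; y1_4 = 386; x_5 = 432; r_5 = 28; x_6 = 290; y_6 = 96; r_6 = 34; x0_7 = 324; y0_7 = 180; x_8 = 178; y_8 = 202; r_8 = 40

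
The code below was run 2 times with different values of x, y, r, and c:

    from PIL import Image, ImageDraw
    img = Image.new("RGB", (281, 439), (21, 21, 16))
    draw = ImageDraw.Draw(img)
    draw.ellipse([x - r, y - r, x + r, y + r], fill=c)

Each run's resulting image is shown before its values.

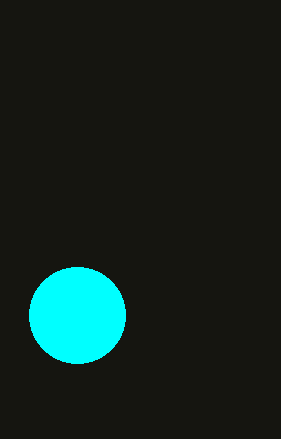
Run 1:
x = 77, y = 315, r = 48, c = 'cyan'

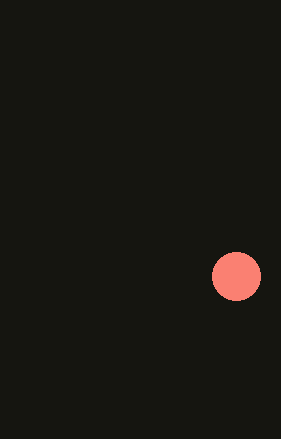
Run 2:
x = 236
y = 276
r = 24
c = 'salmon'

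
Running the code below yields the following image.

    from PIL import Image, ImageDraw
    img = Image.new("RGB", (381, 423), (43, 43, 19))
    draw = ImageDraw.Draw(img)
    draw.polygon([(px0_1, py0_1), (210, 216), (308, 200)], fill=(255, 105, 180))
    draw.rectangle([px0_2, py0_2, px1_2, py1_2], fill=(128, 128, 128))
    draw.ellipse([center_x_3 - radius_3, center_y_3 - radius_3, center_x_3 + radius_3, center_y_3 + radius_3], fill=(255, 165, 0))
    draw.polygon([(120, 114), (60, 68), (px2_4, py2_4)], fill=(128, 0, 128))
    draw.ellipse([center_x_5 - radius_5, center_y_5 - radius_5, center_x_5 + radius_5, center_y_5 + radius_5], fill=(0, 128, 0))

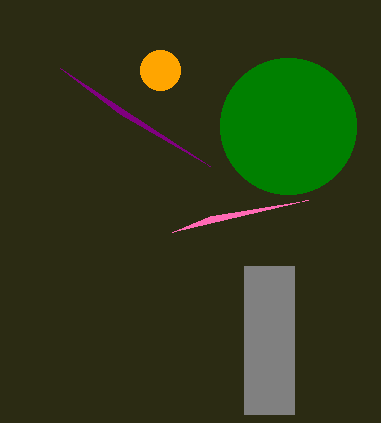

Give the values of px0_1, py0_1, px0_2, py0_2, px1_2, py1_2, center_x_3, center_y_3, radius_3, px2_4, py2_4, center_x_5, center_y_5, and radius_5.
px0_1 = 172
py0_1 = 232
px0_2 = 244
py0_2 = 266
px1_2 = 294
py1_2 = 414
center_x_3 = 160
center_y_3 = 70
radius_3 = 20
px2_4 = 210
py2_4 = 166
center_x_5 = 288
center_y_5 = 126
radius_5 = 68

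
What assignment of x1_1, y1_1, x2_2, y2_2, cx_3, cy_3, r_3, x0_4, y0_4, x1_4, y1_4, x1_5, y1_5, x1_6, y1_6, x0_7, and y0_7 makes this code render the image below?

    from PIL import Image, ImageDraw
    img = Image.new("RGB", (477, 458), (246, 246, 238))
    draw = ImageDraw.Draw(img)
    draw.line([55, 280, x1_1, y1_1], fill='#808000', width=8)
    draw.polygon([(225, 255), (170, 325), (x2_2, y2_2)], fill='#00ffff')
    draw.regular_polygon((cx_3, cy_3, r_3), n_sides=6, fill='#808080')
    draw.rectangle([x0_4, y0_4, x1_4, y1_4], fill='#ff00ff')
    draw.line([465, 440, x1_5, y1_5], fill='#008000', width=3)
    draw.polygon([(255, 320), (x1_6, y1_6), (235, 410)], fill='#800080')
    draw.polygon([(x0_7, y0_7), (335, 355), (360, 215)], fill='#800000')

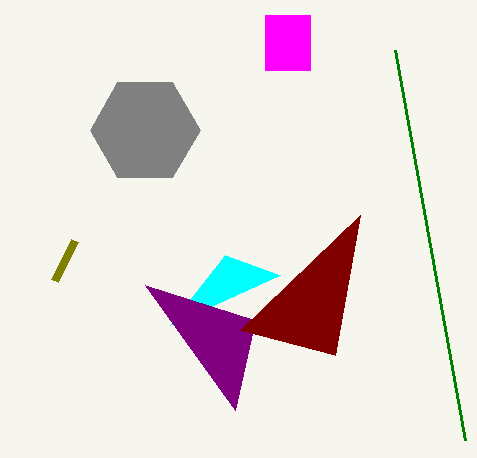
x1_1 = 75, y1_1 = 240, x2_2 = 280, y2_2 = 275, cx_3 = 145, cy_3 = 130, r_3 = 55, x0_4 = 265, y0_4 = 15, x1_4 = 310, y1_4 = 70, x1_5 = 395, y1_5 = 50, x1_6 = 145, y1_6 = 285, x0_7 = 240, y0_7 = 330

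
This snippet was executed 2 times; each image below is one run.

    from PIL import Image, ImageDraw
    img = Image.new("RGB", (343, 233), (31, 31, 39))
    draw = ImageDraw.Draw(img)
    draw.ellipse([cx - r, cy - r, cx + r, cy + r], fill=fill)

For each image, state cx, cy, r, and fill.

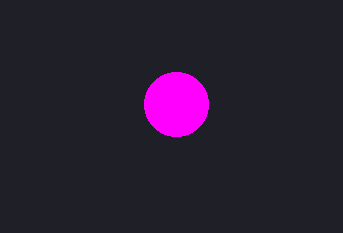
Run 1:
cx = 176
cy = 104
r = 32
fill = 'magenta'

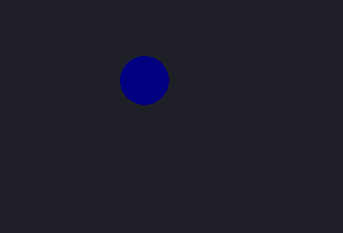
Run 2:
cx = 144
cy = 80
r = 24
fill = 'navy'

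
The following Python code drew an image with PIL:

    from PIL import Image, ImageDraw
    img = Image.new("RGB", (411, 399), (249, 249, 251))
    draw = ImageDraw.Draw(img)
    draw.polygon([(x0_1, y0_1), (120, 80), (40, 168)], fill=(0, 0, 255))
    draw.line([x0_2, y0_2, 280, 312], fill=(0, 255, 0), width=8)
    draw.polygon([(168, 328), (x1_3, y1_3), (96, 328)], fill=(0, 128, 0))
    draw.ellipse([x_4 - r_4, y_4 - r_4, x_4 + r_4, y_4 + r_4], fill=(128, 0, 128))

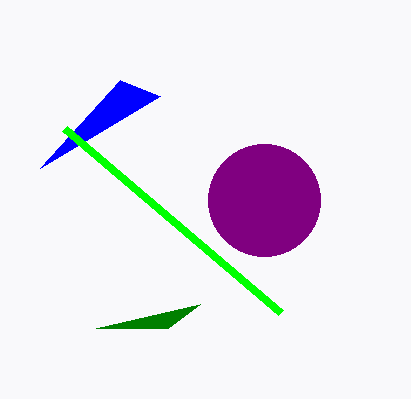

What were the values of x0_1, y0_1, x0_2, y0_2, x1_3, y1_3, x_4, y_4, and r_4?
x0_1 = 160, y0_1 = 96, x0_2 = 64, y0_2 = 128, x1_3 = 200, y1_3 = 304, x_4 = 264, y_4 = 200, r_4 = 56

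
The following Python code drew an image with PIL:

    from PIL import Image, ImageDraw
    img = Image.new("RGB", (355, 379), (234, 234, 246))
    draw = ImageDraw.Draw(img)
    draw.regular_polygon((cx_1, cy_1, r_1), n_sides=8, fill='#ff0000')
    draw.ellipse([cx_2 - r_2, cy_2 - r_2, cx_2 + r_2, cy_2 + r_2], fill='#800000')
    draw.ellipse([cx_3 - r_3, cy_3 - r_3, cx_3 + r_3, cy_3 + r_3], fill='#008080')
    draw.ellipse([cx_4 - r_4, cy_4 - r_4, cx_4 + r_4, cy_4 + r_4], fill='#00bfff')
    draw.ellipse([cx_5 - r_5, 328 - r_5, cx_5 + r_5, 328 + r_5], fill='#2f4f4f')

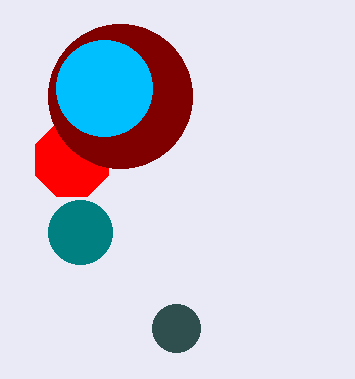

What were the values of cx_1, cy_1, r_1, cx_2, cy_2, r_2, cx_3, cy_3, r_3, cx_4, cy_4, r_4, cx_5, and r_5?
cx_1 = 72; cy_1 = 160; r_1 = 40; cx_2 = 120; cy_2 = 96; r_2 = 72; cx_3 = 80; cy_3 = 232; r_3 = 32; cx_4 = 104; cy_4 = 88; r_4 = 48; cx_5 = 176; r_5 = 24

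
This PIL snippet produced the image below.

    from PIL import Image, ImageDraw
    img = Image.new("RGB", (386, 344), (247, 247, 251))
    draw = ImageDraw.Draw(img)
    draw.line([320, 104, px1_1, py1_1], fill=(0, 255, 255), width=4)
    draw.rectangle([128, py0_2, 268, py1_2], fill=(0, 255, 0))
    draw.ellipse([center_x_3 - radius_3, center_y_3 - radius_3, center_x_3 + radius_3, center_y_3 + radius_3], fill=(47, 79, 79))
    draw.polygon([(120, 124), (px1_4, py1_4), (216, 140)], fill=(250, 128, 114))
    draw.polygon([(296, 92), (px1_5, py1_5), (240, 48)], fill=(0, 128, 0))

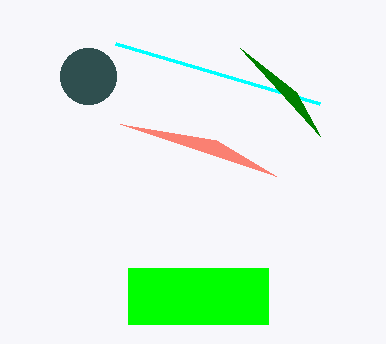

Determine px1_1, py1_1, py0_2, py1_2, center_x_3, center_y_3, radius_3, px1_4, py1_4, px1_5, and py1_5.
px1_1 = 116; py1_1 = 44; py0_2 = 268; py1_2 = 324; center_x_3 = 88; center_y_3 = 76; radius_3 = 28; px1_4 = 276; py1_4 = 176; px1_5 = 320; py1_5 = 136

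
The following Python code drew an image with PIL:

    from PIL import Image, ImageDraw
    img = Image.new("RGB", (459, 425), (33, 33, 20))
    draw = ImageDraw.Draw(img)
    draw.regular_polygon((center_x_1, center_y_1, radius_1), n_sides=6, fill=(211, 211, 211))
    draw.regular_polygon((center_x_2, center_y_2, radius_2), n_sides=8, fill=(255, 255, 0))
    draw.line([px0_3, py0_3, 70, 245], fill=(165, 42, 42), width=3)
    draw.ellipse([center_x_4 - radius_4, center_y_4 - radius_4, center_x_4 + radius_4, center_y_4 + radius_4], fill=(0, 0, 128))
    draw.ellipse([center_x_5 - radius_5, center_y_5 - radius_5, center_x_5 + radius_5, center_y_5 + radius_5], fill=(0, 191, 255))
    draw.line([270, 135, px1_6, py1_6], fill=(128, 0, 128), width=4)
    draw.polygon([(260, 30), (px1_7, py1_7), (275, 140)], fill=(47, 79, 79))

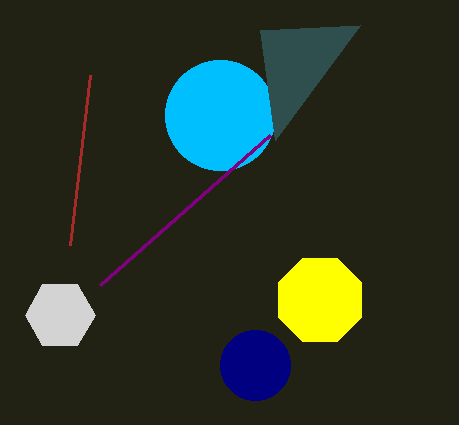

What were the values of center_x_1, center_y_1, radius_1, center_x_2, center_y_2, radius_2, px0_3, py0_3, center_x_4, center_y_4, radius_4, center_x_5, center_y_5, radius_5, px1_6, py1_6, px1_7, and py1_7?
center_x_1 = 60; center_y_1 = 315; radius_1 = 35; center_x_2 = 320; center_y_2 = 300; radius_2 = 45; px0_3 = 90; py0_3 = 75; center_x_4 = 255; center_y_4 = 365; radius_4 = 35; center_x_5 = 220; center_y_5 = 115; radius_5 = 55; px1_6 = 100; py1_6 = 285; px1_7 = 360; py1_7 = 25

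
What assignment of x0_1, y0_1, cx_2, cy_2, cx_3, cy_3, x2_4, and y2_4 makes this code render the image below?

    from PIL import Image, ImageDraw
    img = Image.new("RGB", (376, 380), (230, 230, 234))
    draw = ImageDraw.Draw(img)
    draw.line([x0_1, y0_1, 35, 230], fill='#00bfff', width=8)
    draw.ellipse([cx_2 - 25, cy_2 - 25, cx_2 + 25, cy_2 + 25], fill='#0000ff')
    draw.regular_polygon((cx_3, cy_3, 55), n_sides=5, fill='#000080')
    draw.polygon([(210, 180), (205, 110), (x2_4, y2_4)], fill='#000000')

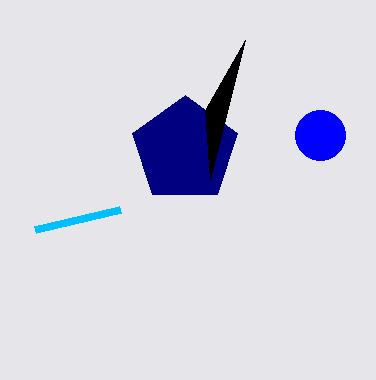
x0_1 = 120; y0_1 = 210; cx_2 = 320; cy_2 = 135; cx_3 = 185; cy_3 = 150; x2_4 = 245; y2_4 = 40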